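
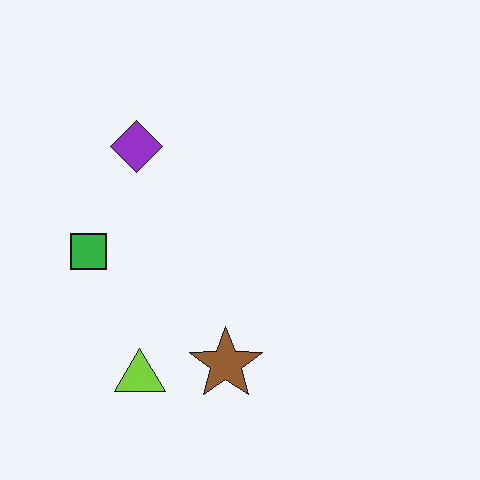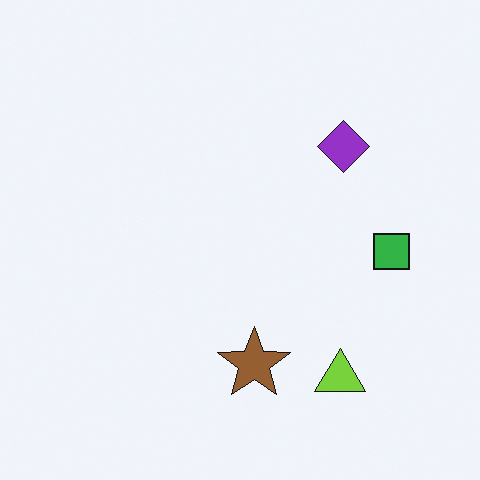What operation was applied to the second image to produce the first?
The image was flipped horizontally (left ↔ right).

The green square is in the right of the second image and the left of the first — shapes on opposite sides of the vertical midline have swapped in a mirror flip.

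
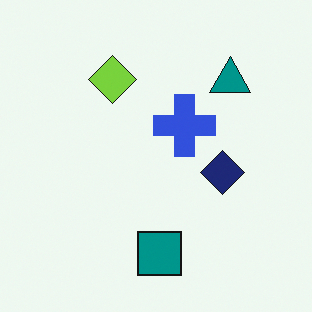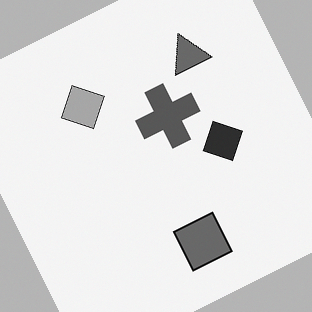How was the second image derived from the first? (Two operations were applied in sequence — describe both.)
The second image is the first rotated counter-clockwise by a moderate amount, then converted to grayscale.

Every shape is tilted by the same angle and the image corners show triangular fill wedges — a whole-image rotation by a non-right angle. All color is removed — every shape is now a shade of grey.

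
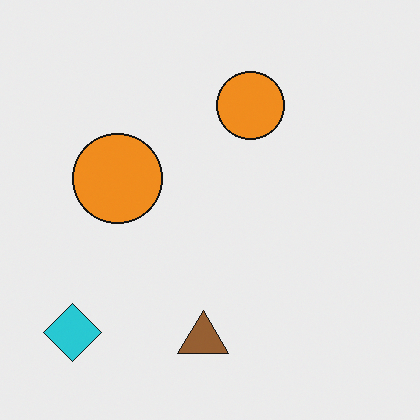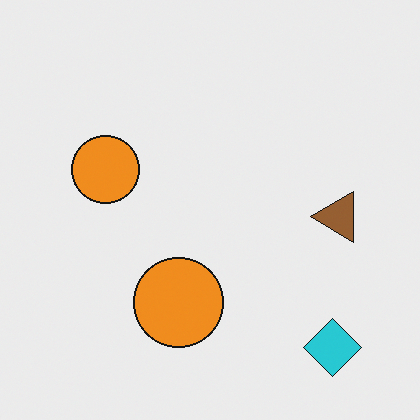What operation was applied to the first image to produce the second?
This is the original image rotated 90° counter-clockwise.

The cyan diamond sits in the bottom-left of the first image and the bottom-right of the second — consistent with a whole-image 90° counter-clockwise rotation.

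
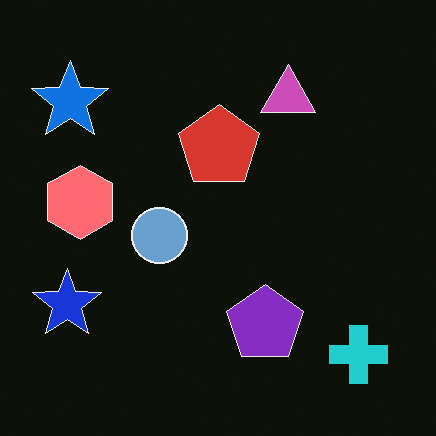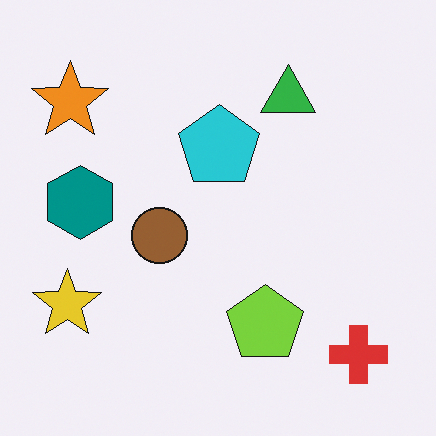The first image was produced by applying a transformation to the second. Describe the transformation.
The first image is the second color-inverted (negative).

The light background has become dark and every shape's color is its complement — a photographic negative.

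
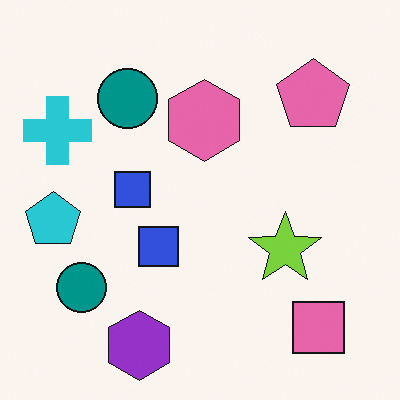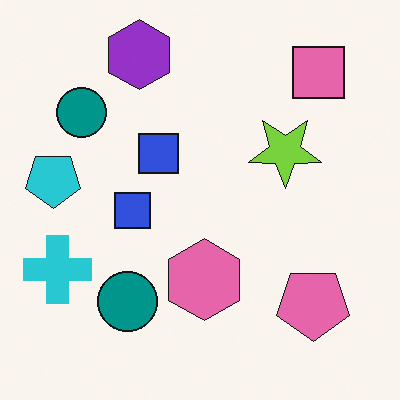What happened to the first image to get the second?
Flipped vertically (top ↔ bottom).

The purple hexagon is in the bottom of the first image and the top of the second — shapes on opposite sides of the horizontal midline have swapped in a mirror flip.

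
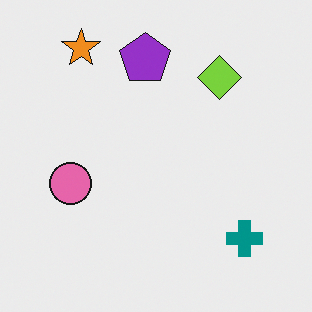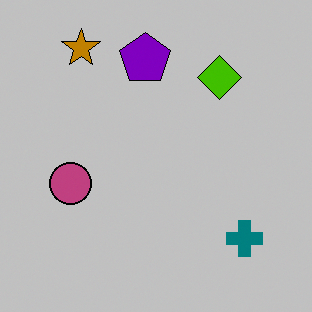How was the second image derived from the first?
The transformation is: heavily posterized to just a handful of flat colors.

Each flat color has snapped to a coarser quantized level — most visibly, the near-white background has dropped to a flat grey.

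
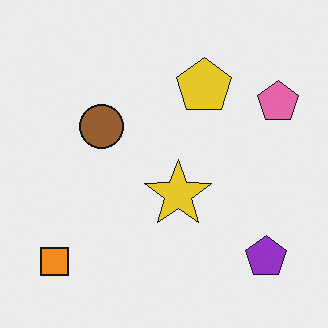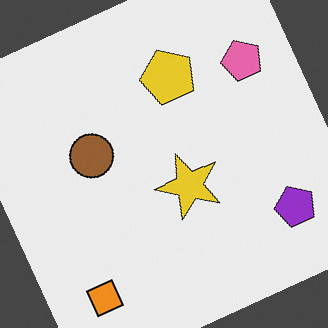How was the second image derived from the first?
This is the original image rotated counter-clockwise by a moderate amount.

Every shape is tilted by the same angle and the image corners show triangular fill wedges — a whole-image rotation by a non-right angle.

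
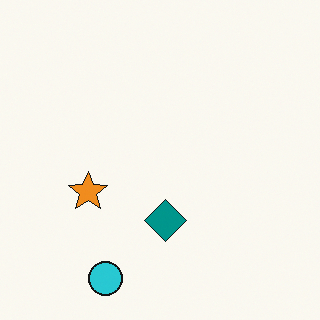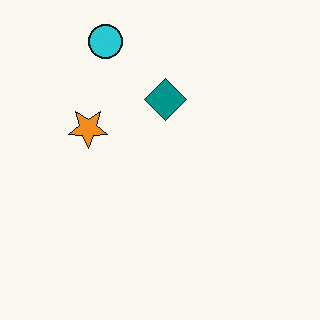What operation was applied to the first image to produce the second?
Flipped vertically (top ↔ bottom).

The cyan circle is in the bottom-left of the first image and the top-left of the second — shapes on opposite sides of the horizontal midline have swapped in a mirror flip.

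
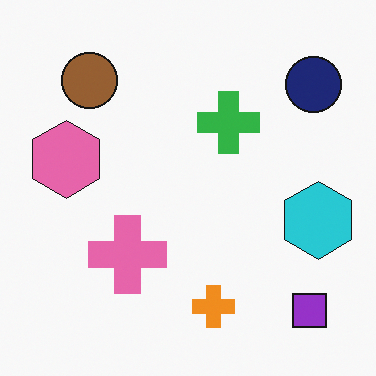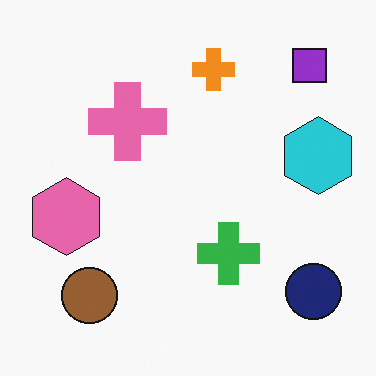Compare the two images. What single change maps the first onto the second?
The image was flipped vertically (top ↔ bottom).

The purple square is in the bottom-right of the first image and the top-right of the second — shapes on opposite sides of the horizontal midline have swapped in a mirror flip.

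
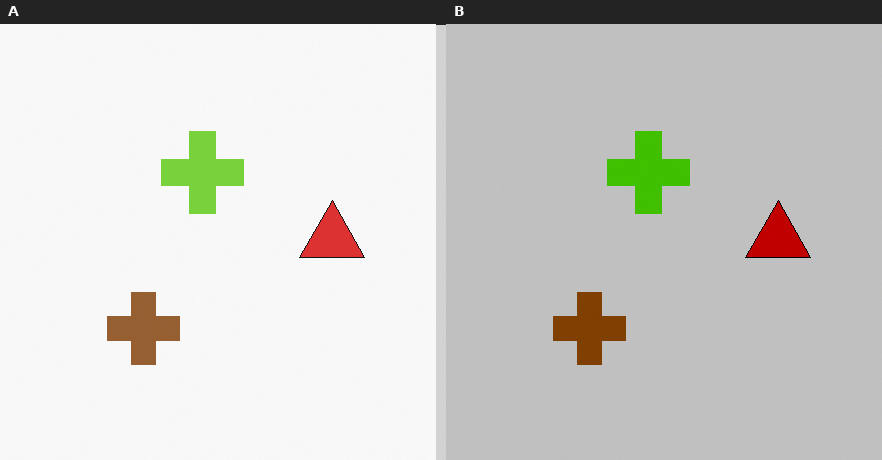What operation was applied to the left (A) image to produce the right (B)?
The right (B) image is the left (A) heavily posterized to just a handful of flat colors.

Each flat color has snapped to a coarser quantized level — most visibly, the near-white background has dropped to a flat grey.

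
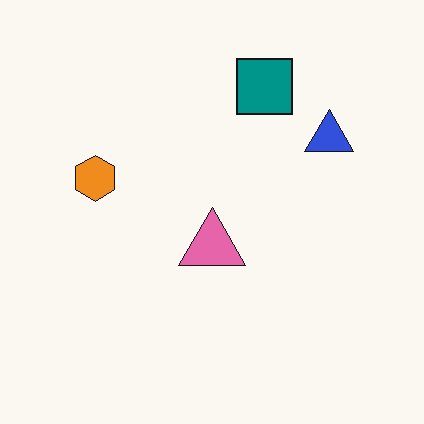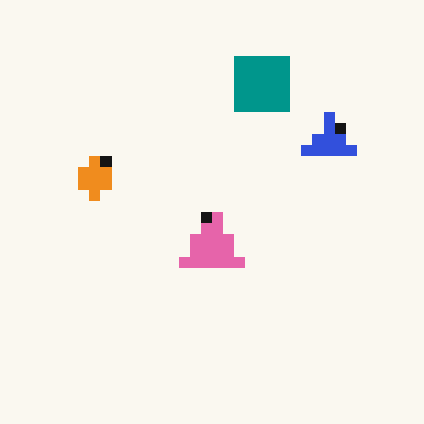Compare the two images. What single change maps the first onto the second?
The second image is the first heavily pixelated into large blocks.

Shapes are reduced to large square blocks; fine edges and outlines are lost — a downscale-then-upscale (mosaic) effect.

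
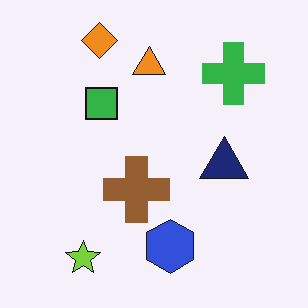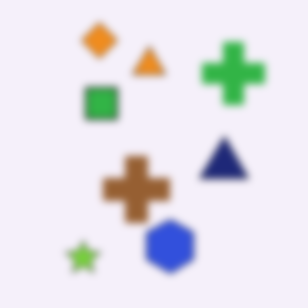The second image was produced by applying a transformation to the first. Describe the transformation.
It was noticeably gaussian-blurred.

Shape edges and outlines are uniformly softened across the whole image.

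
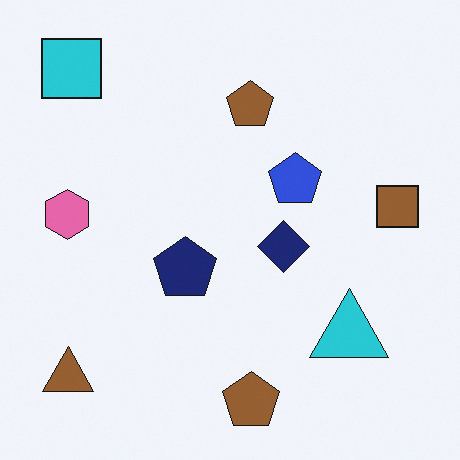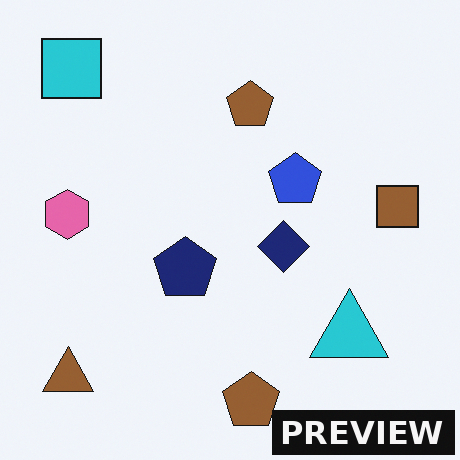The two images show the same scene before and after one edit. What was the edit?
The transformation is: watermarked with the text "PREVIEW" in the lower-right corner.

A dark label reading "PREVIEW" appears in the lower-right corner.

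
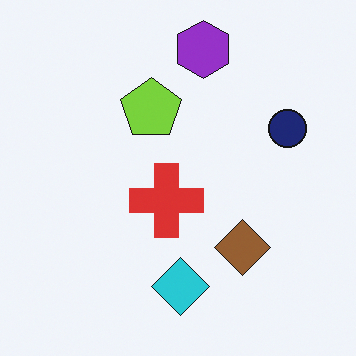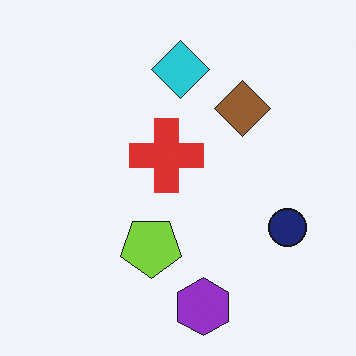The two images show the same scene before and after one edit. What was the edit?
It was flipped vertically (top ↔ bottom).

The purple hexagon is in the top of the first image and the bottom of the second — shapes on opposite sides of the horizontal midline have swapped in a mirror flip.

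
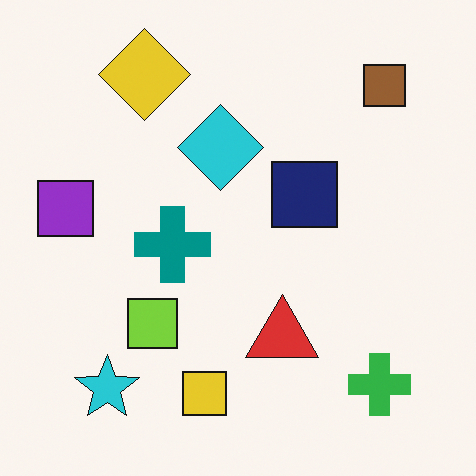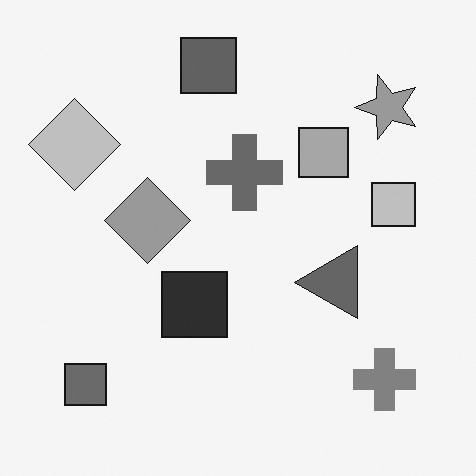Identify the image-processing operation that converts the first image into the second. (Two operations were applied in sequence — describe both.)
This is the original image converted to grayscale, then transposed (reflected across the top-left ↔ bottom-right diagonal).

All color is removed — every shape is now a shade of grey. Shapes have swapped their row and column positions — what was in the top-right is now in the bottom-left — a diagonal reflection.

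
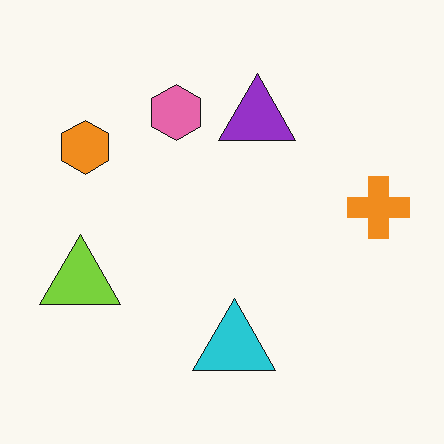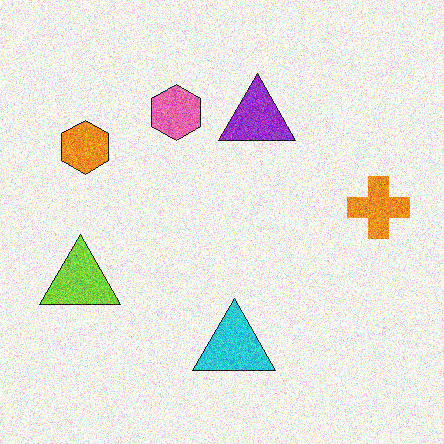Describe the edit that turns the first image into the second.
It was degraded with strong gaussian noise.

Random speckle covers the whole image, including the flat background.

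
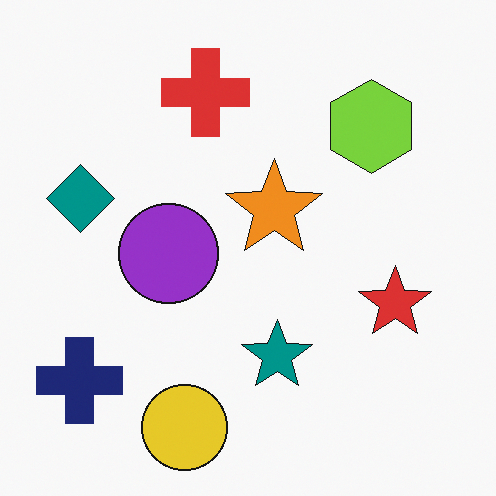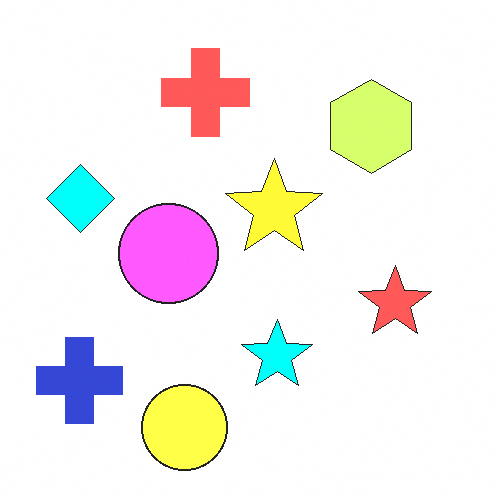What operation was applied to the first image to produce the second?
The image was brightened a lot.

Every pixel — background and shapes alike — is uniformly brightened.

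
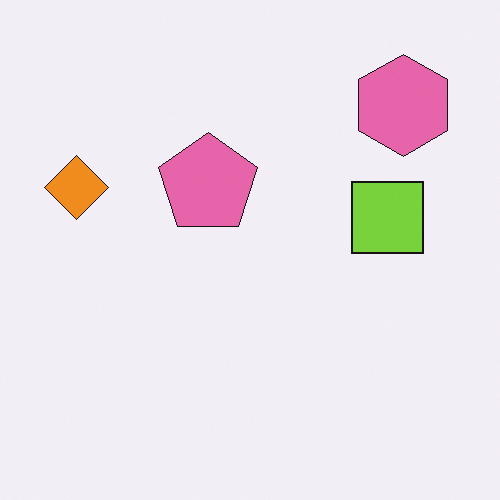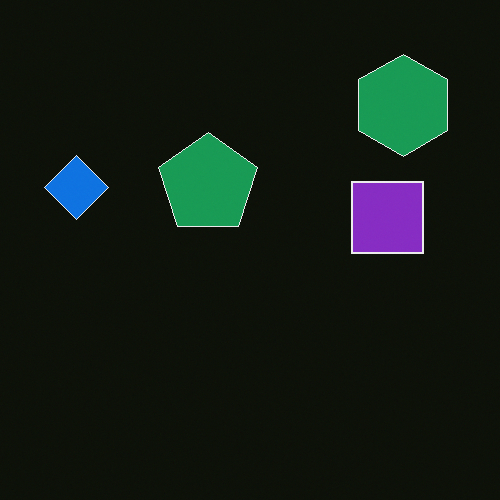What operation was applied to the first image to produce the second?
Color-inverted (negative).

The light background has become dark and every shape's color is its complement — a photographic negative.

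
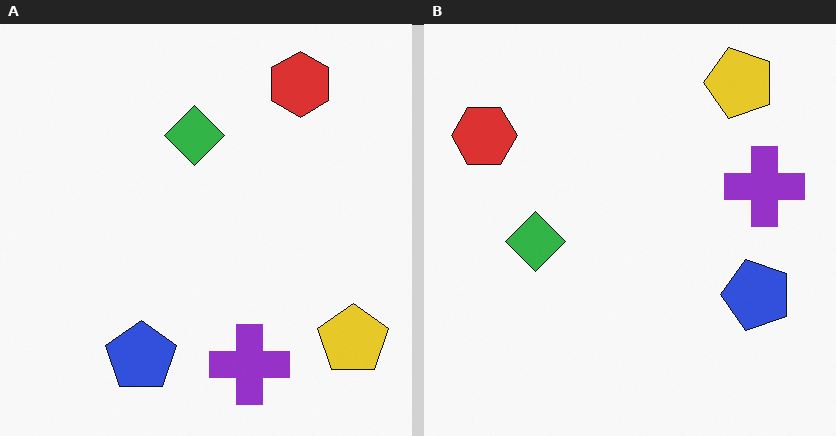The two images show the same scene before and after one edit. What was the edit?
The image was rotated 90° counter-clockwise.

The yellow pentagon sits in the bottom-right of the left (A) image and the top-right of the right (B) — consistent with a whole-image 90° counter-clockwise rotation.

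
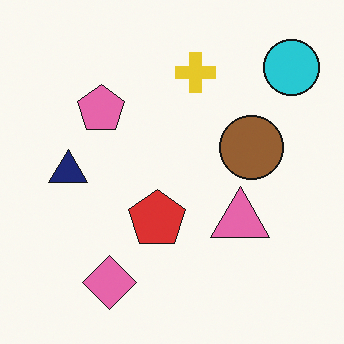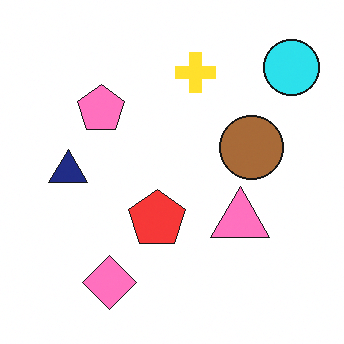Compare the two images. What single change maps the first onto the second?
The transformation is: brightened a little.

Every pixel — background and shapes alike — is uniformly brightened.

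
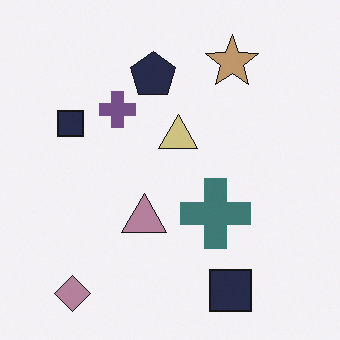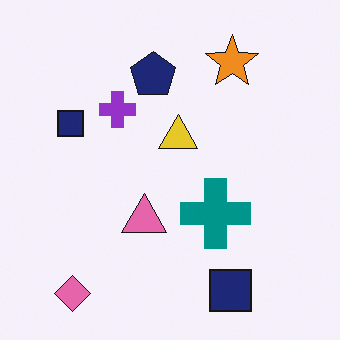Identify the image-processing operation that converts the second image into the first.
It was heavily desaturated.

All colors are more muted and greyish — a global saturation change.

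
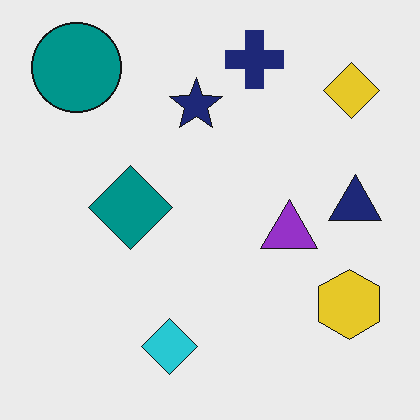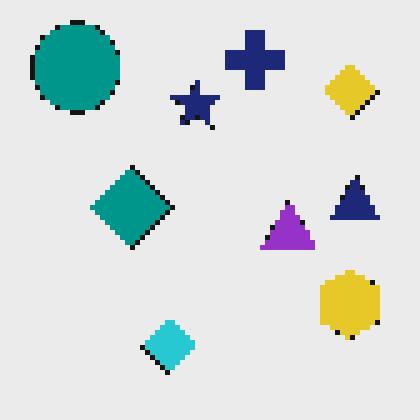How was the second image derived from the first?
It was lightly pixelated (a mild mosaic effect).

Shapes are reduced to large square blocks; fine edges and outlines are lost — a downscale-then-upscale (mosaic) effect.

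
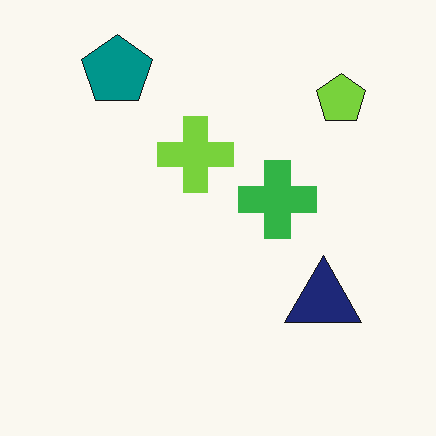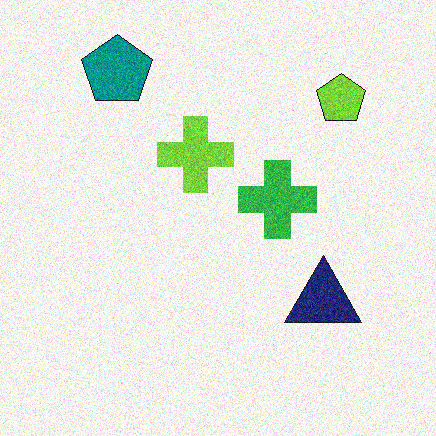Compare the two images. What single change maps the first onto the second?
It was degraded with visible gaussian noise.

Random speckle covers the whole image, including the flat background.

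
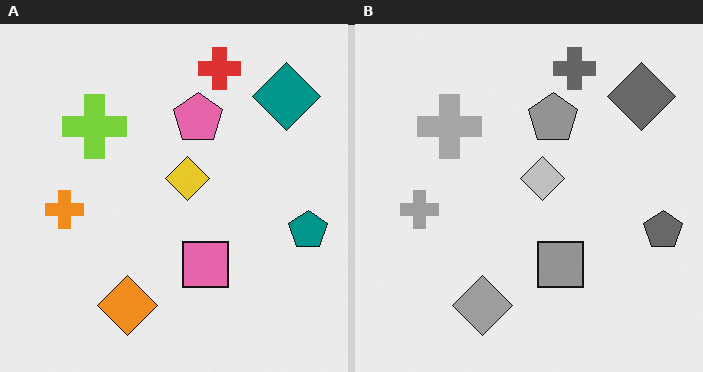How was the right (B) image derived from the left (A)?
The image was converted to grayscale.

All color is removed — every shape is now a shade of grey.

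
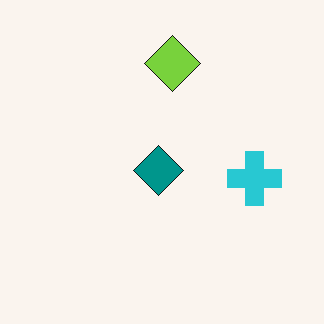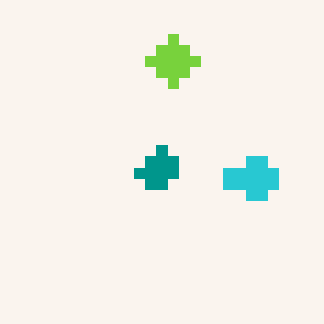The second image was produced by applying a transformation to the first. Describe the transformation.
It was heavily pixelated into large blocks.

Shapes are reduced to large square blocks; fine edges and outlines are lost — a downscale-then-upscale (mosaic) effect.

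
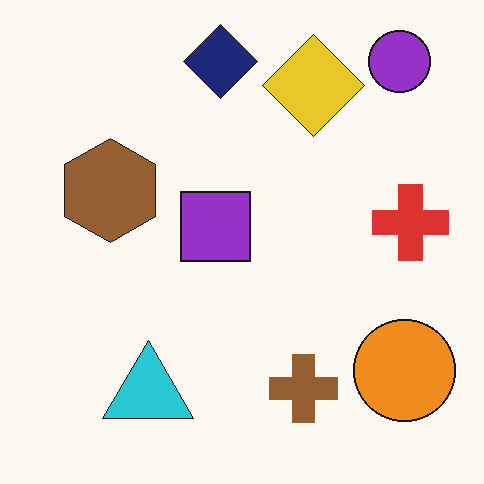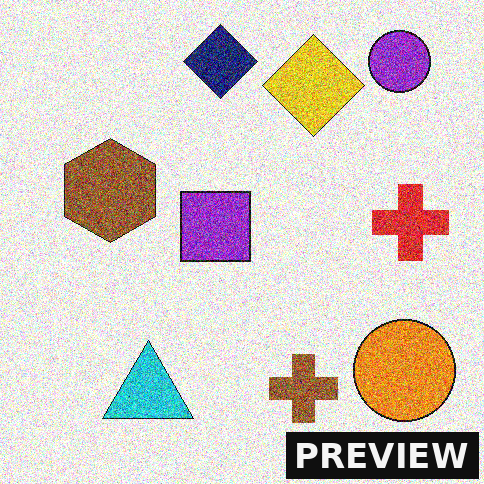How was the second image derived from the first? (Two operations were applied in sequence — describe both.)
The transformation is: degraded with heavy additive noise, then watermarked with the text "PREVIEW" in the lower-right corner.

Random speckle covers the whole image, including the flat background. A dark label reading "PREVIEW" appears in the lower-right corner.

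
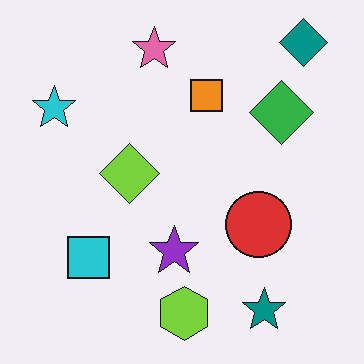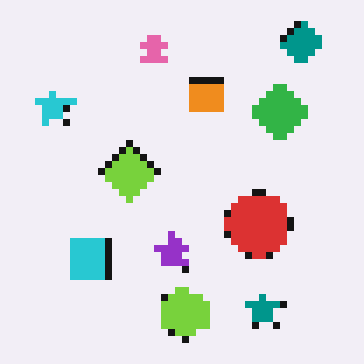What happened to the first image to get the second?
It was moderately pixelated.

Shapes are reduced to large square blocks; fine edges and outlines are lost — a downscale-then-upscale (mosaic) effect.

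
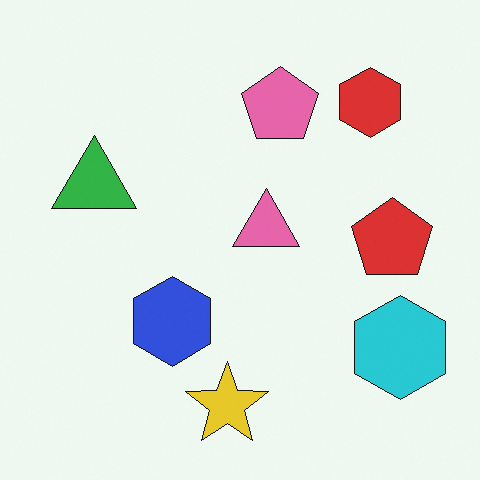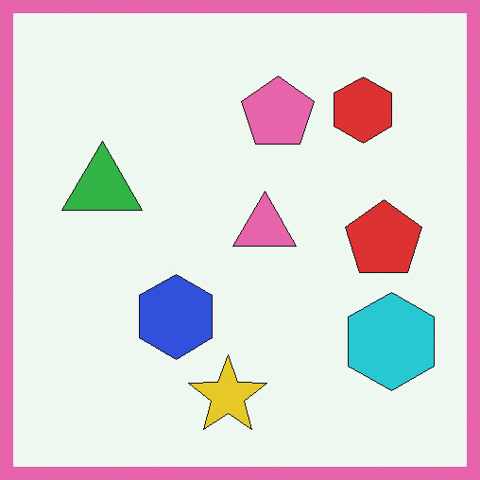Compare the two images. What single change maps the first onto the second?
The image was framed with a pink border.

A solid pink frame runs around the edge of the second image, with the content slightly shrunk inside it.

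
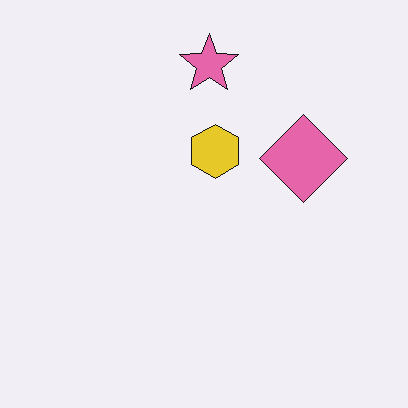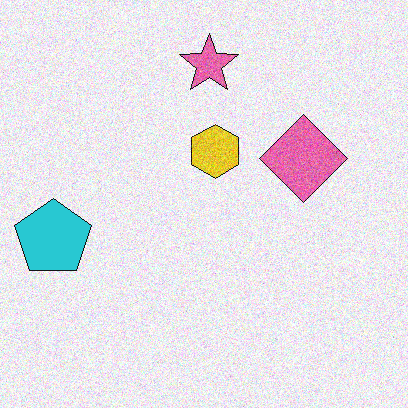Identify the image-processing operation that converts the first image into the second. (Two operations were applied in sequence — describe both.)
It was degraded with moderate additive noise, then overlaid with an additional cyan pentagon.

Random speckle covers the whole image, including the flat background. A cyan pentagon appears in the second image that is absent from the first.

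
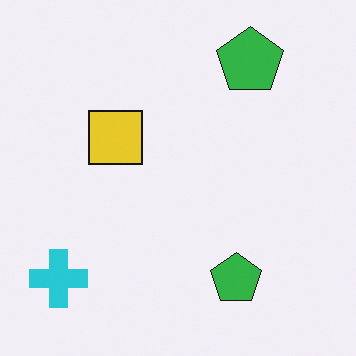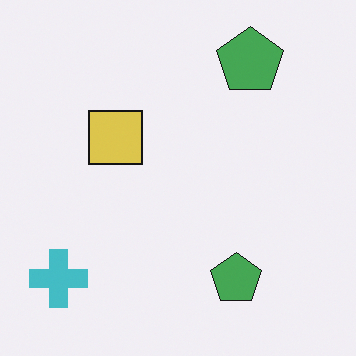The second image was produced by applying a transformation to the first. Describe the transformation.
The image was slightly desaturated.

All colors are more muted and greyish — a global saturation change.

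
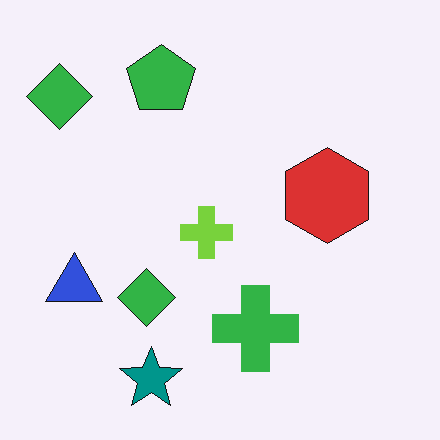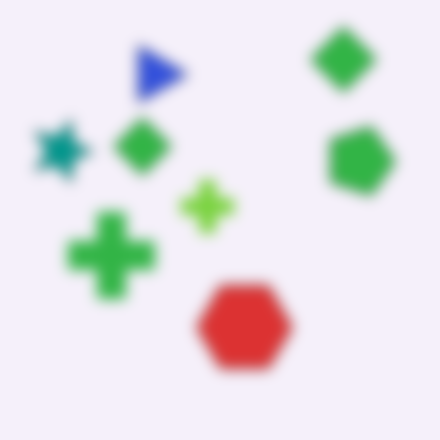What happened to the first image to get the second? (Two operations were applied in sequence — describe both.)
The second image is the first strongly gaussian-blurred, then rotated 90° clockwise.

Shape edges and outlines are uniformly softened across the whole image. The teal star sits in the bottom of the first image and the left of the second — consistent with a whole-image 90° clockwise rotation.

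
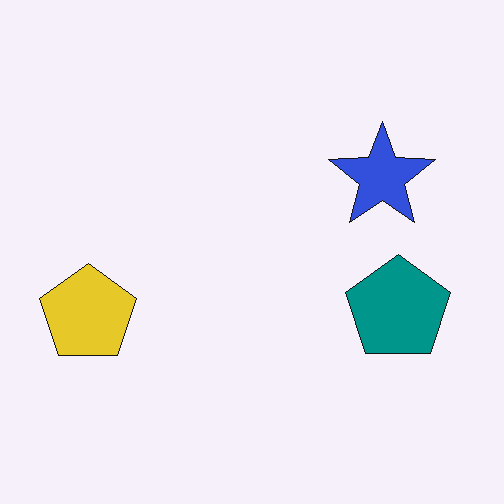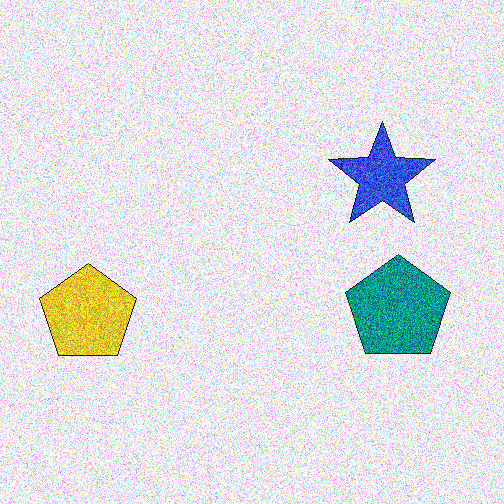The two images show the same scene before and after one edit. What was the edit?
The transformation is: degraded with heavy additive noise.

Random speckle covers the whole image, including the flat background.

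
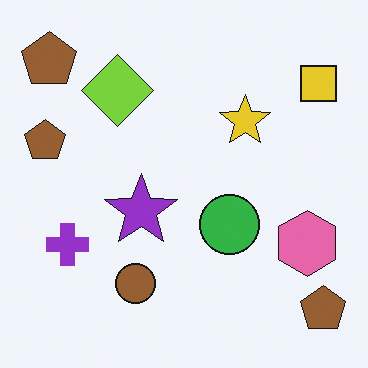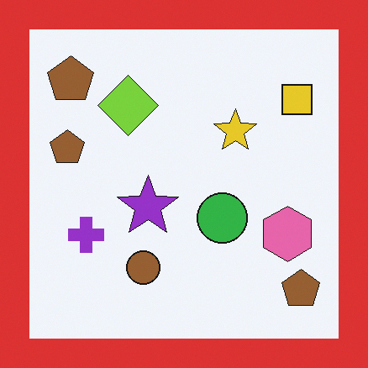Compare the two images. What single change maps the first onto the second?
This is the original image framed with a red border.

A solid red frame runs around the edge of the second image, with the content slightly shrunk inside it.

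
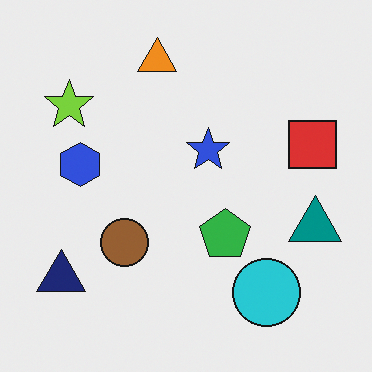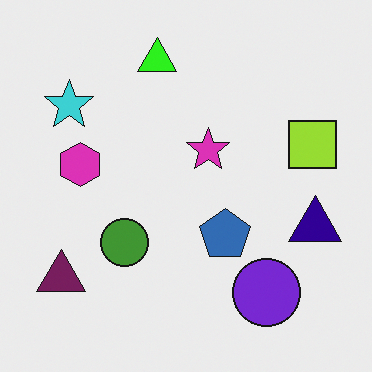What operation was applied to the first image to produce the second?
The transformation is: hue-shifted through roughly a third of the color wheel.

Every shape's color has rotated by the same amount around the hue wheel — a uniform hue shift.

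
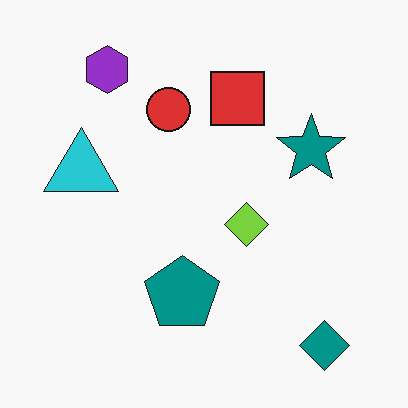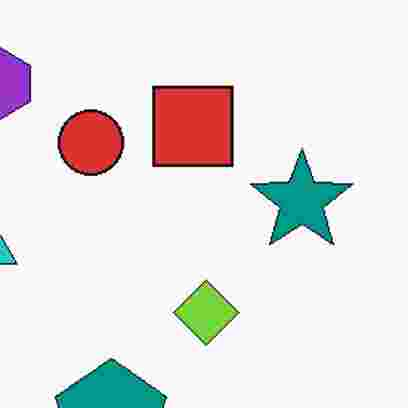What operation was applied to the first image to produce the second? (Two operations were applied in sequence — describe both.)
The image was cropped to a modestly smaller region and rescaled, then heavily JPEG-compressed with obvious blocking artifacts.

The visible shapes are larger and the field of view is narrower; shapes near the original edges may be partly or wholly outside the frame — a crop-and-rescale. Blocky 8×8 compression artifacts appear around shape edges and the flat background shows ringing — characteristic JPEG degradation.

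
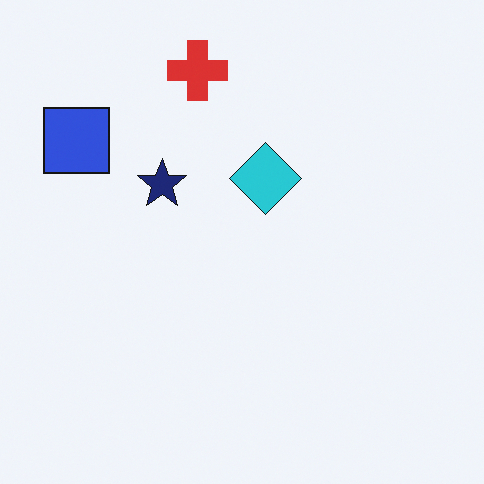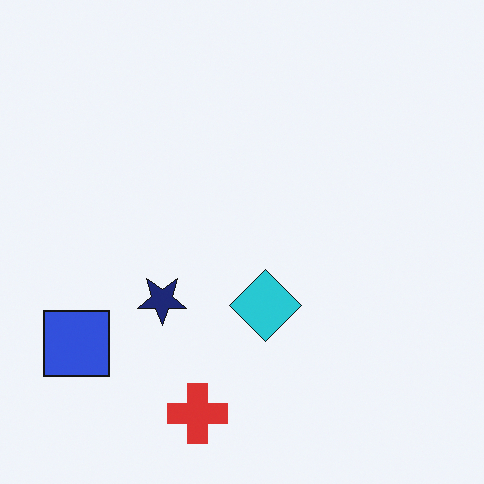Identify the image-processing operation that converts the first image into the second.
This is the original image flipped vertically (top ↔ bottom).

The red cross is in the top of the first image and the bottom of the second — shapes on opposite sides of the horizontal midline have swapped in a mirror flip.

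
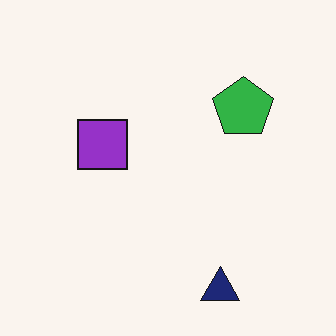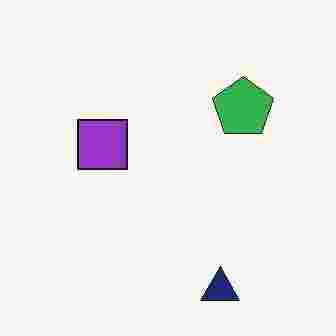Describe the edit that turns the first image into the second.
Heavily JPEG-compressed with obvious blocking artifacts.

Blocky 8×8 compression artifacts appear around shape edges and the flat background shows ringing — characteristic JPEG degradation.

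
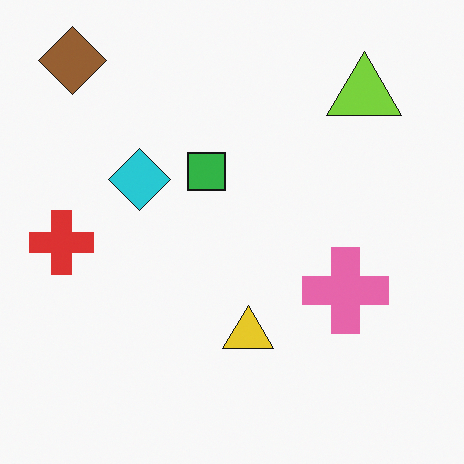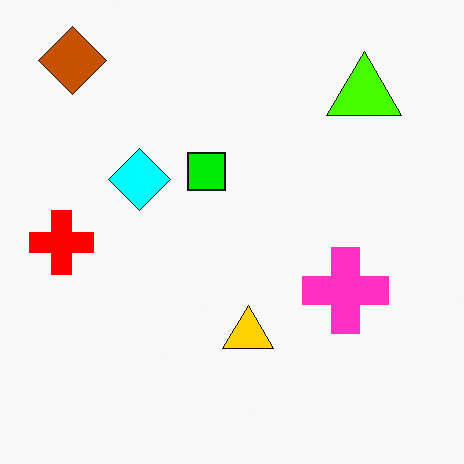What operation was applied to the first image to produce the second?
Made much more vivid (saturation change).

All colors are more vivid — a global saturation change.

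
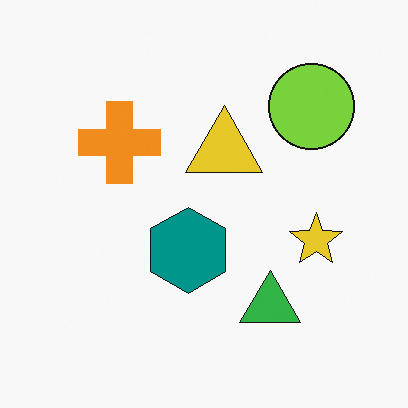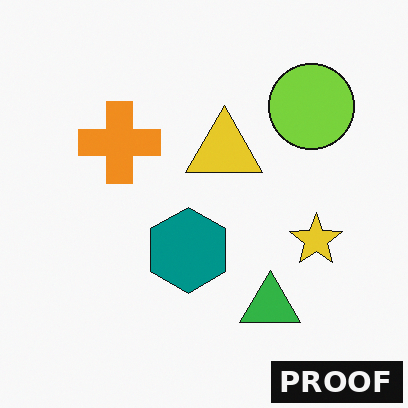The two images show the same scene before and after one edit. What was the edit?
The second image is the first watermarked with the text "PROOF" in the lower-right corner.

A dark label reading "PROOF" appears in the lower-right corner.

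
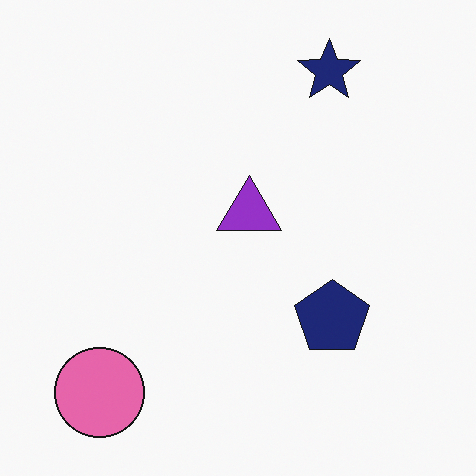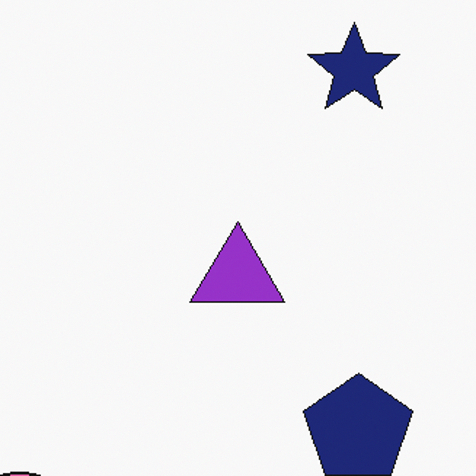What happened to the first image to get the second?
The image was cropped slightly and scaled back up.

The visible shapes are larger and the field of view is narrower; shapes near the original edges may be partly or wholly outside the frame — a crop-and-rescale.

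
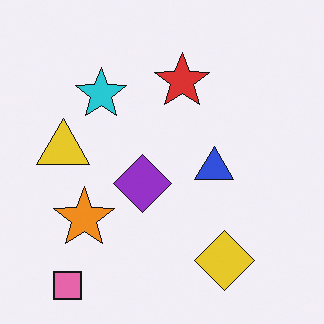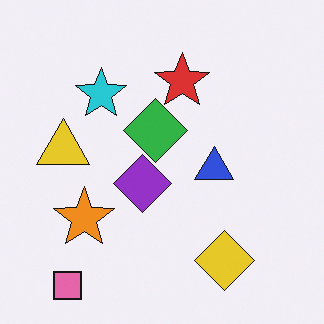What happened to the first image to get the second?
The second image is the first overlaid with an additional green diamond.

A green diamond appears in the second image that is absent from the first.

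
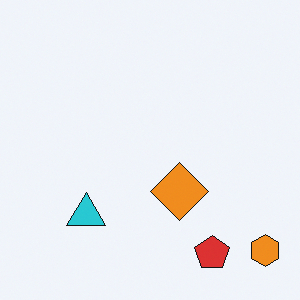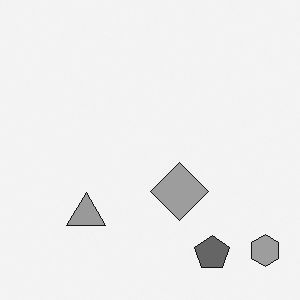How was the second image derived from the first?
Converted to grayscale.

All color is removed — every shape is now a shade of grey.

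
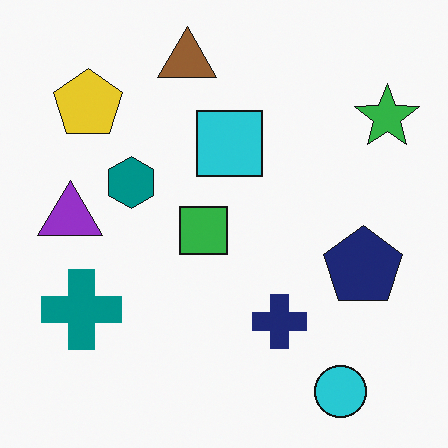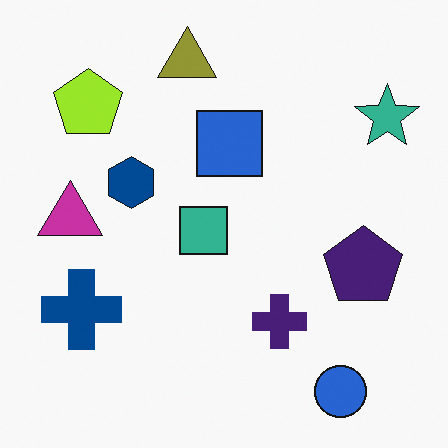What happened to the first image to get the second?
This is the original image hue-shifted by a small amount.

Every shape's color has rotated by the same amount around the hue wheel — a uniform hue shift.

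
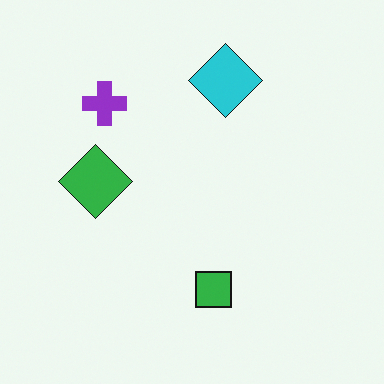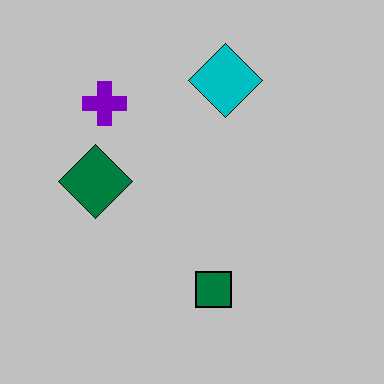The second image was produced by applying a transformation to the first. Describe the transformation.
The second image is the first heavily posterized to just a handful of flat colors.

Each flat color has snapped to a coarser quantized level — most visibly, the near-white background has dropped to a flat grey.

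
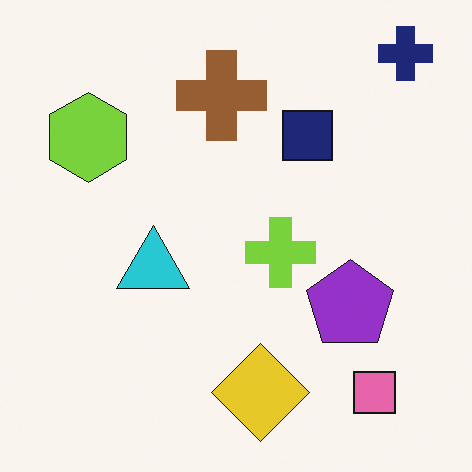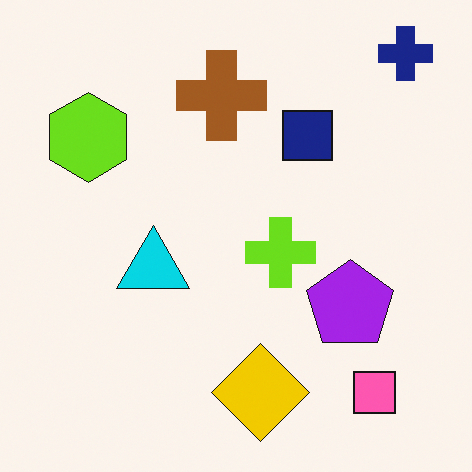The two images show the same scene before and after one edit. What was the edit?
The image was slightly oversaturated.

All colors are more vivid — a global saturation change.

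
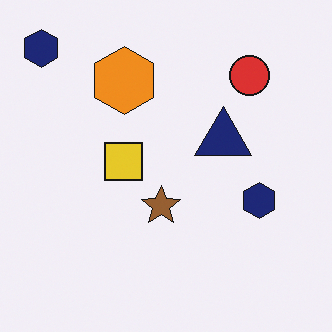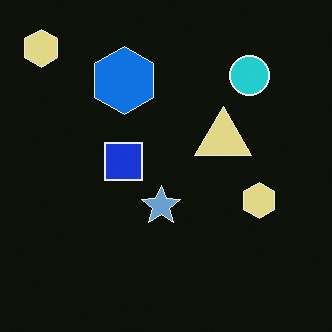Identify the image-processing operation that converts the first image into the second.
The transformation is: color-inverted (negative).

The light background has become dark and every shape's color is its complement — a photographic negative.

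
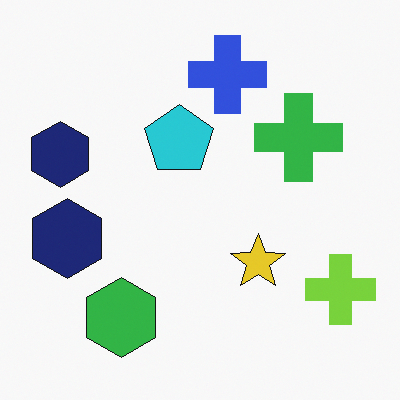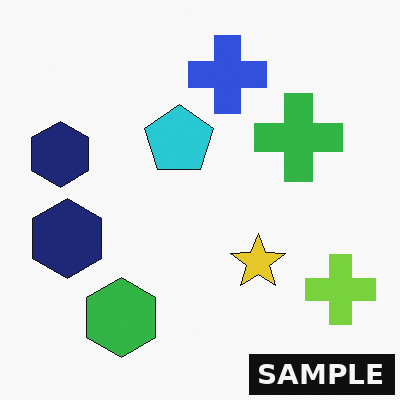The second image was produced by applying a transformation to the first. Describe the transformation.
It was watermarked with the text "SAMPLE" in the lower-right corner.

A dark label reading "SAMPLE" appears in the lower-right corner.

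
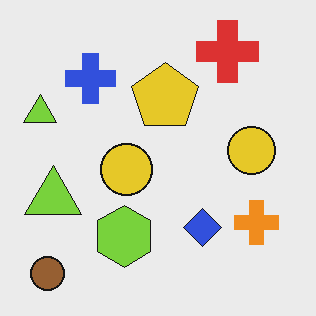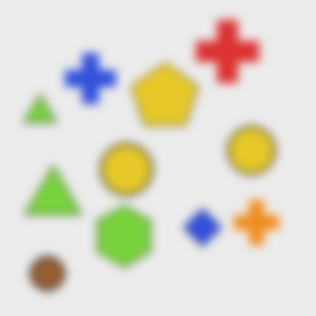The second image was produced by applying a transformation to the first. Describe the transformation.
The second image is the first moderately blurred.

Shape edges and outlines are uniformly softened across the whole image.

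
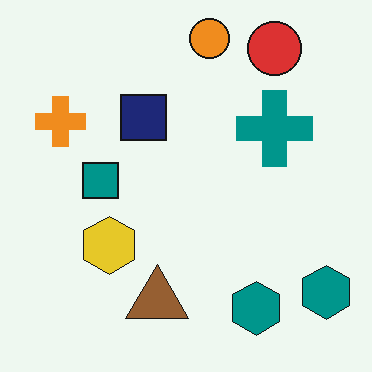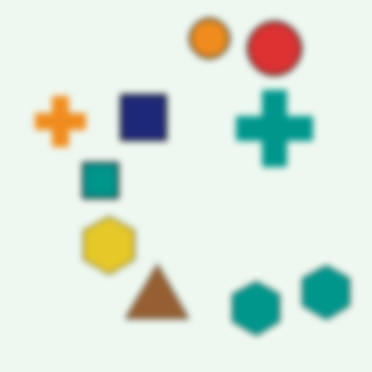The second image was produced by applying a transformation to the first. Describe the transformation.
The transformation is: moderately blurred.

Shape edges and outlines are uniformly softened across the whole image.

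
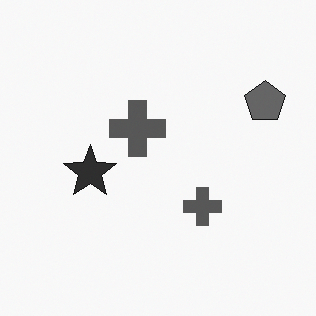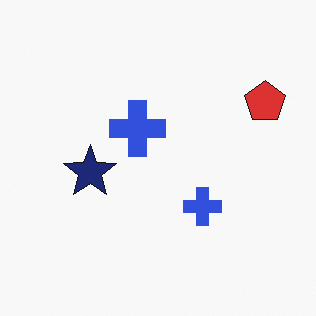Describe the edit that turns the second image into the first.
This is the original image converted to grayscale.

All color is removed — every shape is now a shade of grey.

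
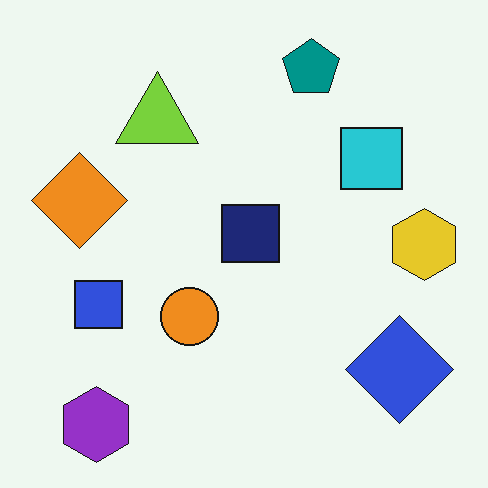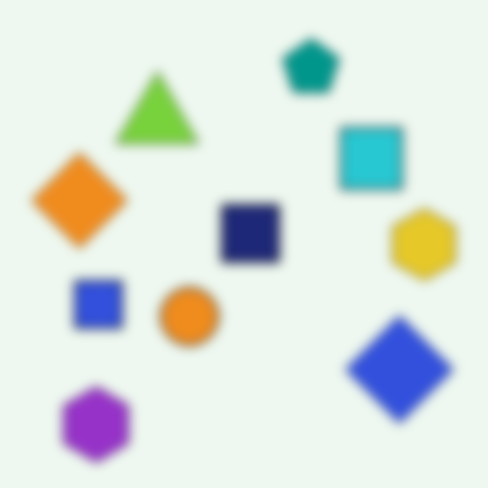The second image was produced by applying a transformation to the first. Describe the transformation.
Heavily blurred.

Shape edges and outlines are uniformly softened across the whole image.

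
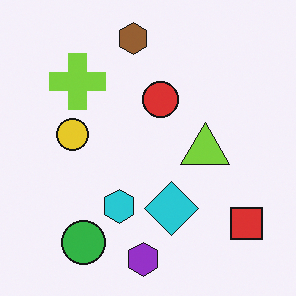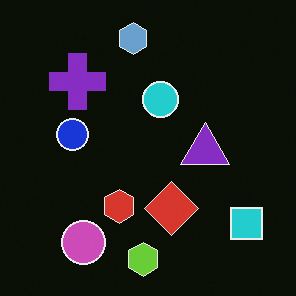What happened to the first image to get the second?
It was color-inverted (negative).

The light background has become dark and every shape's color is its complement — a photographic negative.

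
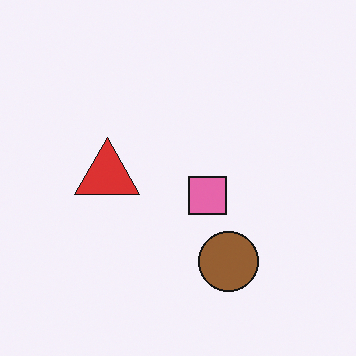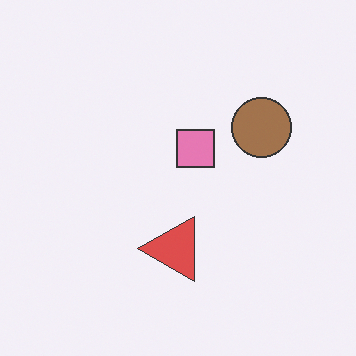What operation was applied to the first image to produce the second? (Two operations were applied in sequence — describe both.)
The image was rotated 90° counter-clockwise, then given slightly reduced contrast.

The brown circle sits in the bottom of the first image and the right of the second — consistent with a whole-image 90° counter-clockwise rotation. Tones are pushed toward mid-grey across the whole image — a global contrast change.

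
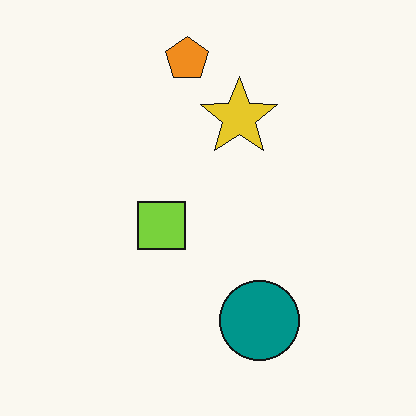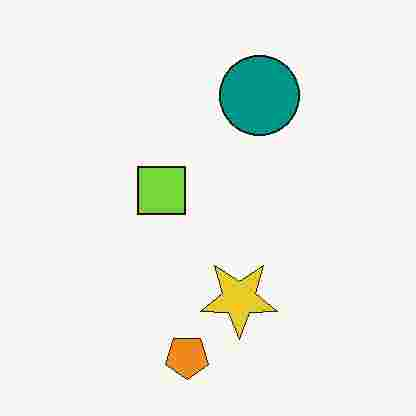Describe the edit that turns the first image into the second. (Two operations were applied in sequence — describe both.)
The transformation is: flipped vertically (top ↔ bottom), then degraded with heavy JPEG compression.

The orange pentagon is in the top of the first image and the bottom of the second — shapes on opposite sides of the horizontal midline have swapped in a mirror flip. Blocky 8×8 compression artifacts appear around shape edges and the flat background shows ringing — characteristic JPEG degradation.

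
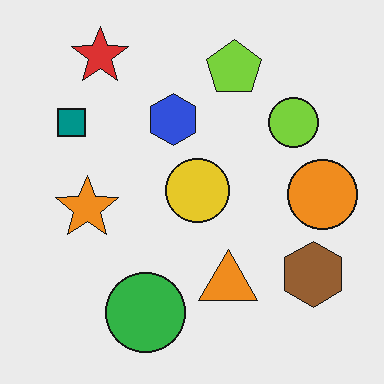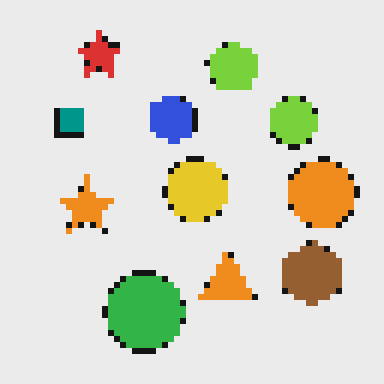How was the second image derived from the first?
The second image is the first moderately pixelated.

Shapes are reduced to large square blocks; fine edges and outlines are lost — a downscale-then-upscale (mosaic) effect.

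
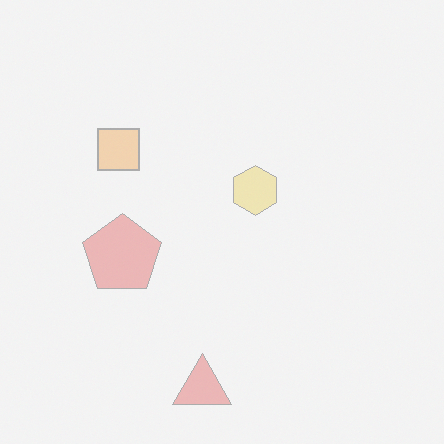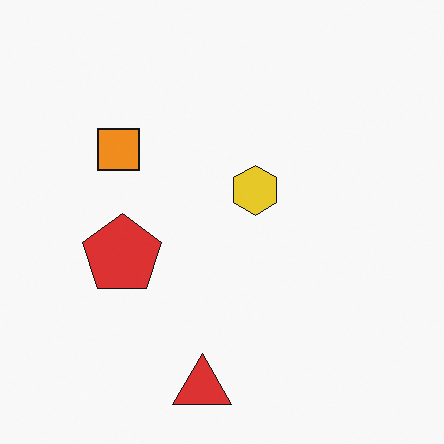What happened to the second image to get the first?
The image was given much lower contrast.

Tones are pushed toward mid-grey across the whole image — a global contrast change.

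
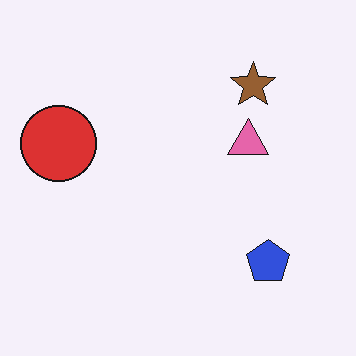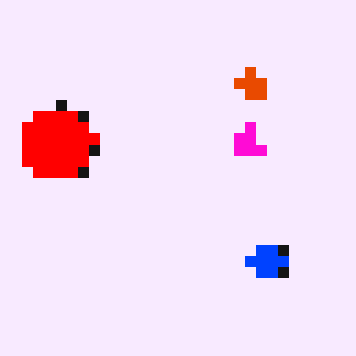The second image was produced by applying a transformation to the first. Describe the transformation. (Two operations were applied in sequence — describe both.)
Heavily oversaturated, then heavily pixelated into large blocks.

All colors are more vivid — a global saturation change. Shapes are reduced to large square blocks; fine edges and outlines are lost — a downscale-then-upscale (mosaic) effect.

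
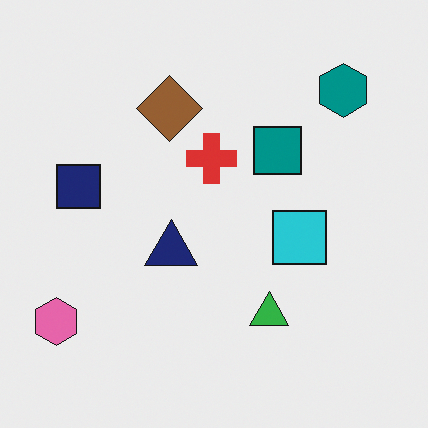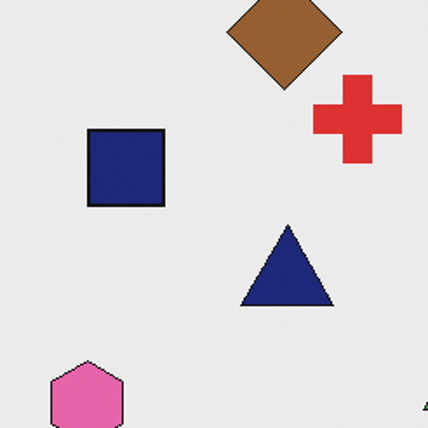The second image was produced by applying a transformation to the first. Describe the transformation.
Cropped tightly and scaled back up.

The visible shapes are larger and the field of view is narrower; shapes near the original edges may be partly or wholly outside the frame — a crop-and-rescale.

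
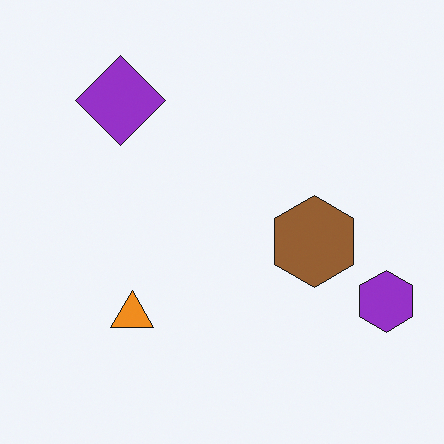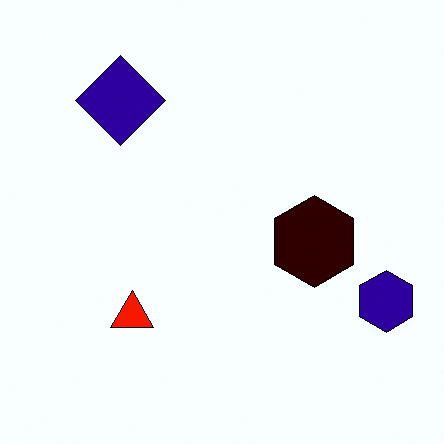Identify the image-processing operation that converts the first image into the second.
It was boosted in contrast.

Tones are pushed away from mid-grey across the whole image — a global contrast change.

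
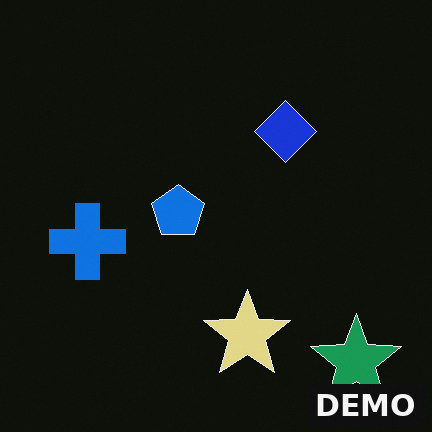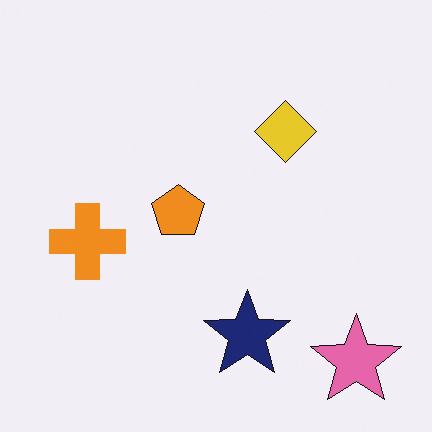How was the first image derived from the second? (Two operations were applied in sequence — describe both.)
The image was color-inverted (negative), then watermarked with the text "DEMO" in the lower-right corner.

The light background has become dark and every shape's color is its complement — a photographic negative. A dark label reading "DEMO" appears in the lower-right corner.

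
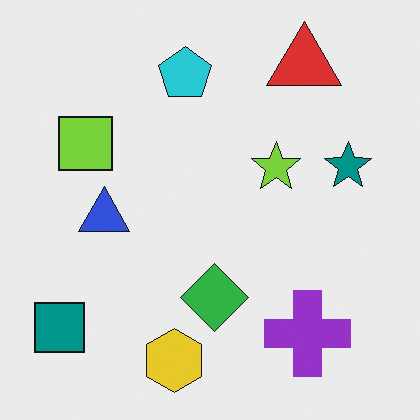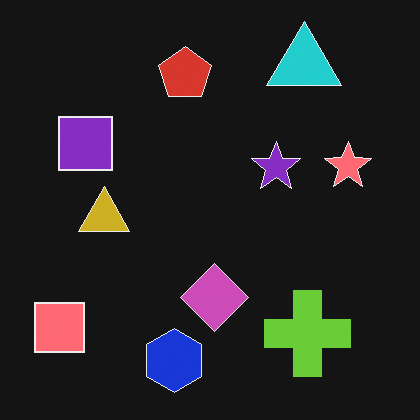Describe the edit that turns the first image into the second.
It was color-inverted (negative).

The light background has become dark and every shape's color is its complement — a photographic negative.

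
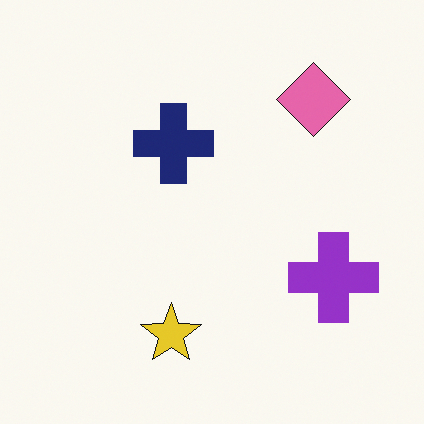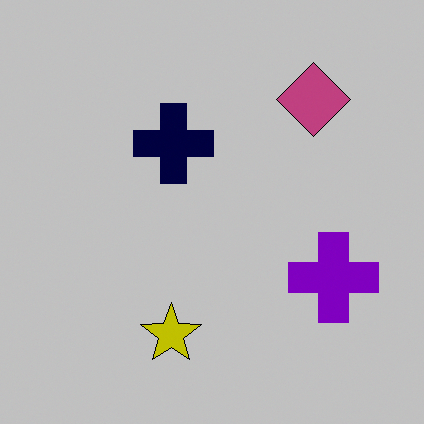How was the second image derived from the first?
The image was aggressively posterized.

Each flat color has snapped to a coarser quantized level — most visibly, the near-white background has dropped to a flat grey.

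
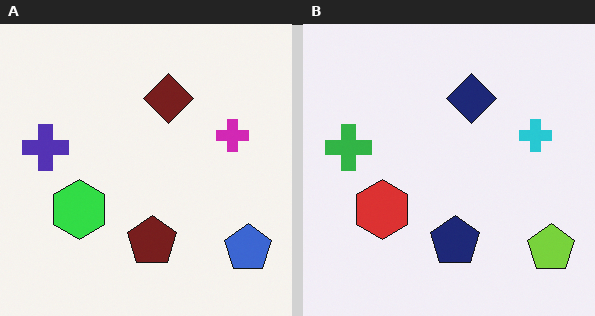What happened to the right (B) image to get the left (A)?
The left (A) image is the right (B) hue-shifted by a moderate amount.

Every shape's color has rotated by the same amount around the hue wheel — a uniform hue shift.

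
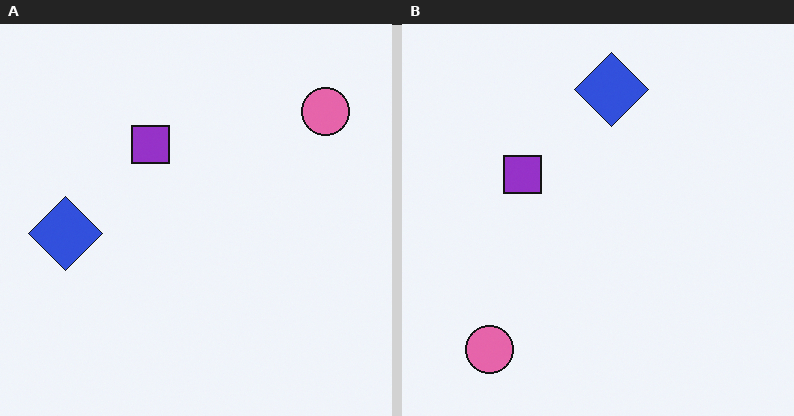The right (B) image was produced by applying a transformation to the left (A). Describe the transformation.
The right (B) image is the left (A) transposed (reflected across the top-left ↔ bottom-right diagonal).

Shapes have swapped their row and column positions — what was in the top-right is now in the bottom-left — a diagonal reflection.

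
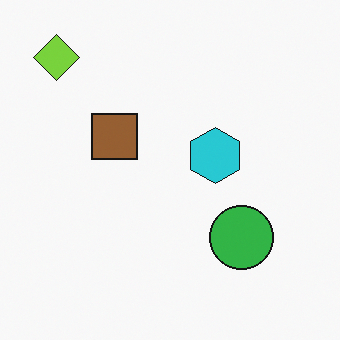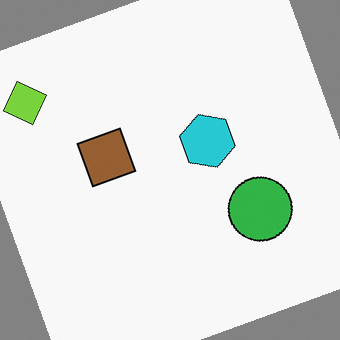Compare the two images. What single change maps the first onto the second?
The transformation is: rotated counter-clockwise by a clearly visible amount.

Every shape is tilted by the same angle and the image corners show triangular fill wedges — a whole-image rotation by a non-right angle.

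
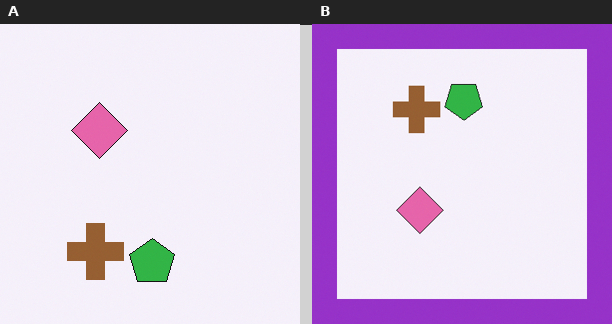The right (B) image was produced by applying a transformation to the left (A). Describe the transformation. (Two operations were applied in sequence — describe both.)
Flipped vertically (top ↔ bottom), then framed with a purple border.

The green pentagon is in the bottom of the left (A) image and the top of the right (B) — shapes on opposite sides of the horizontal midline have swapped in a mirror flip. A solid purple frame runs around the edge of the right (B) image, with the content slightly shrunk inside it.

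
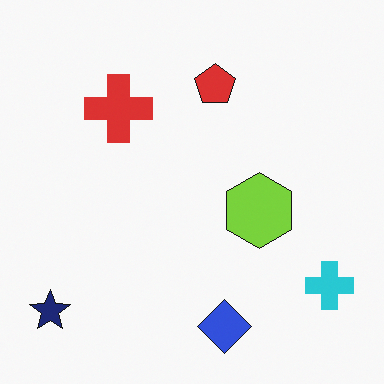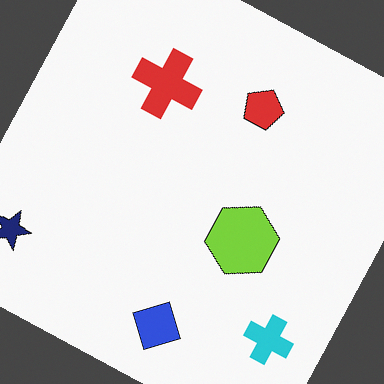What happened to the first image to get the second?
The second image is the first rotated clockwise by a clearly visible amount.

Every shape is tilted by the same angle and the image corners show triangular fill wedges — a whole-image rotation by a non-right angle.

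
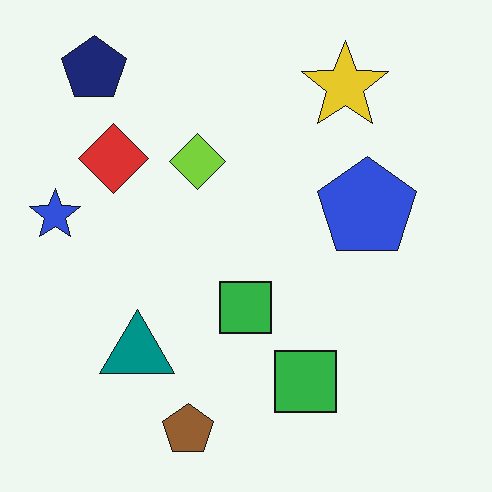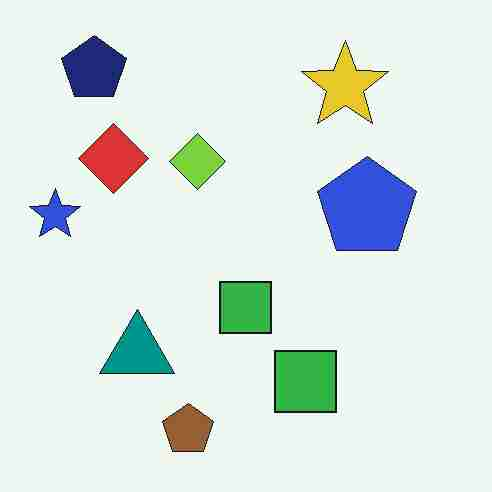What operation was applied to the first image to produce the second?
The transformation is: heavily JPEG-compressed with obvious blocking artifacts.

Blocky 8×8 compression artifacts appear around shape edges and the flat background shows ringing — characteristic JPEG degradation.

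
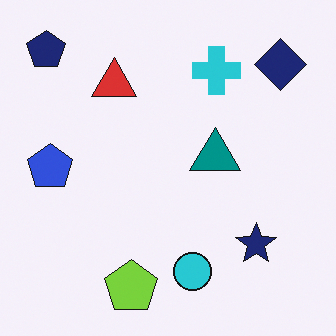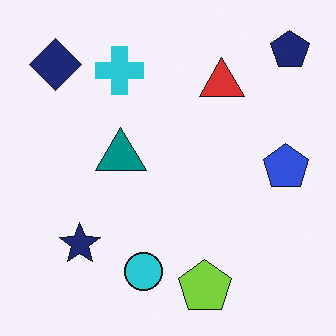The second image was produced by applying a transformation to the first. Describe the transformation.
Flipped horizontally (left ↔ right).

The navy pentagon is in the top-left of the first image and the top-right of the second — shapes on opposite sides of the vertical midline have swapped in a mirror flip.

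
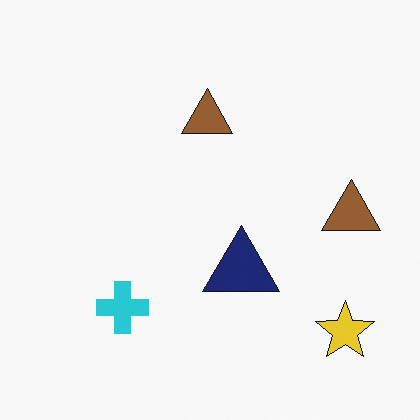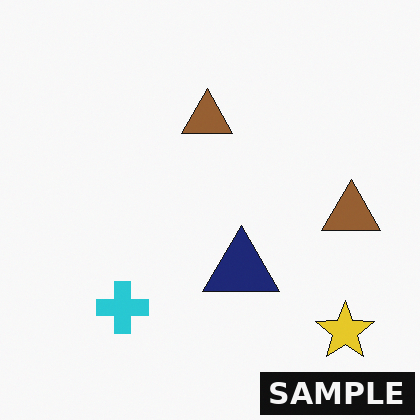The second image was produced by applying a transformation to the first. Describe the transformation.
This is the original image watermarked with the text "SAMPLE" in the lower-right corner.

A dark label reading "SAMPLE" appears in the lower-right corner.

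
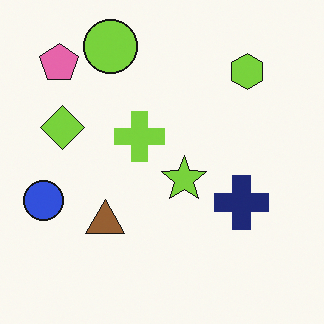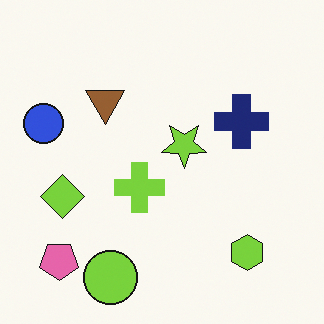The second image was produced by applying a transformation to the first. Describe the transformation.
The second image is the first flipped vertically (top ↔ bottom).

The lime circle is in the top of the first image and the bottom of the second — shapes on opposite sides of the horizontal midline have swapped in a mirror flip.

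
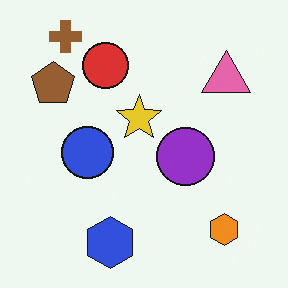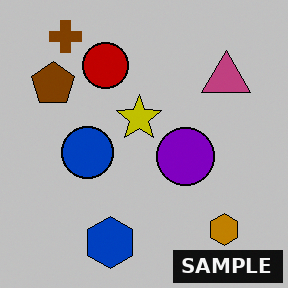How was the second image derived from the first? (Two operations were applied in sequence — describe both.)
The image was heavily posterized to just a handful of flat colors, then watermarked with the text "SAMPLE" in the lower-right corner.

Each flat color has snapped to a coarser quantized level — most visibly, the near-white background has dropped to a flat grey. A dark label reading "SAMPLE" appears in the lower-right corner.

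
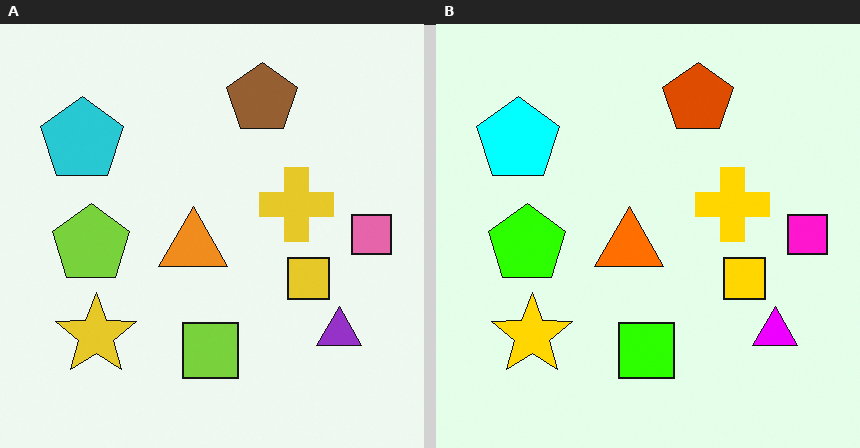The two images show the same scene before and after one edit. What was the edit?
It was heavily oversaturated.

All colors are more vivid — a global saturation change.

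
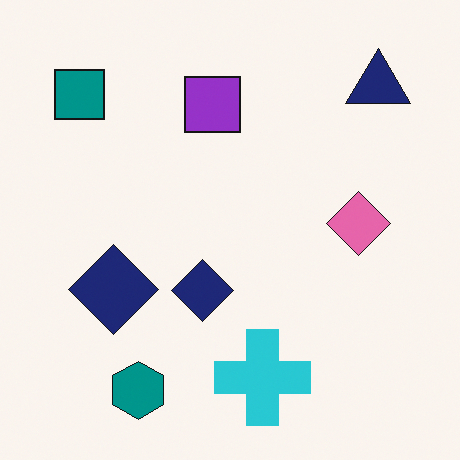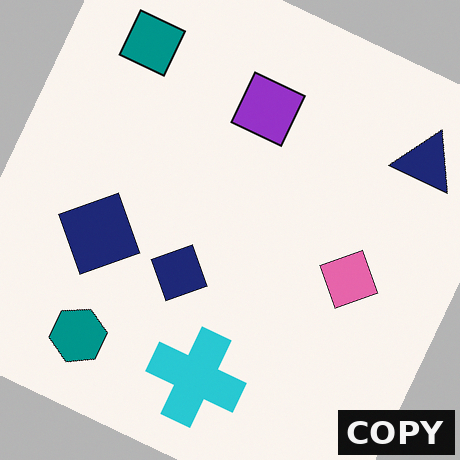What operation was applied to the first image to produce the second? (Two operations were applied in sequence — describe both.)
The second image is the first rotated clockwise by a moderate amount, then watermarked with the text "COPY" in the lower-right corner.

Every shape is tilted by the same angle and the image corners show triangular fill wedges — a whole-image rotation by a non-right angle. A dark label reading "COPY" appears in the lower-right corner.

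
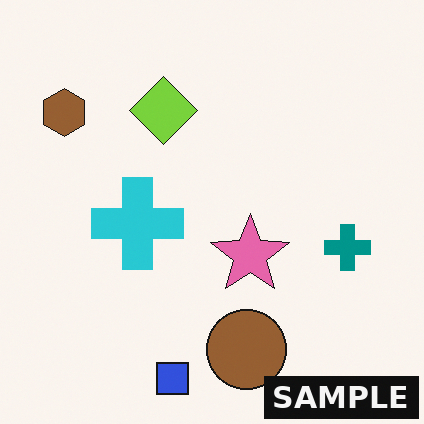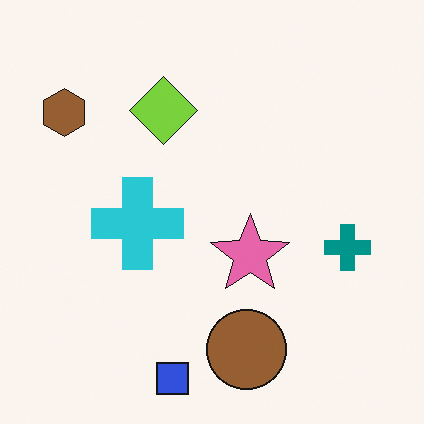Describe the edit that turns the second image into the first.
It was watermarked with the text "SAMPLE" in the lower-right corner.

A dark label reading "SAMPLE" appears in the lower-right corner.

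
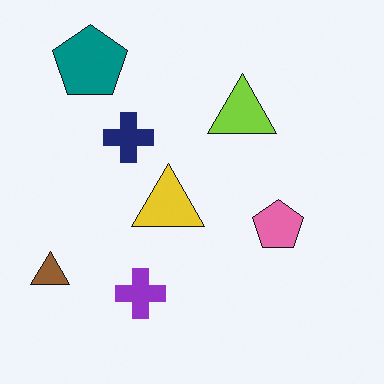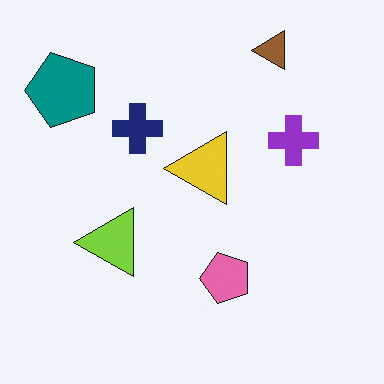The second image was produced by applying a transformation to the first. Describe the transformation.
The image was transposed (reflected across the top-left ↔ bottom-right diagonal).

Shapes have swapped their row and column positions — what was in the top-right is now in the bottom-left — a diagonal reflection.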